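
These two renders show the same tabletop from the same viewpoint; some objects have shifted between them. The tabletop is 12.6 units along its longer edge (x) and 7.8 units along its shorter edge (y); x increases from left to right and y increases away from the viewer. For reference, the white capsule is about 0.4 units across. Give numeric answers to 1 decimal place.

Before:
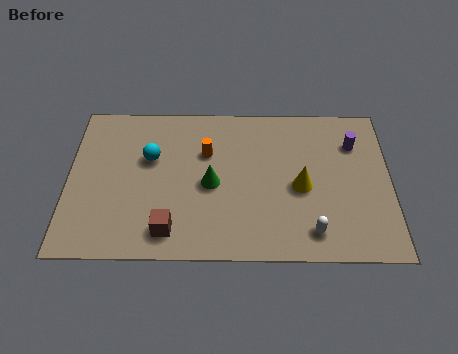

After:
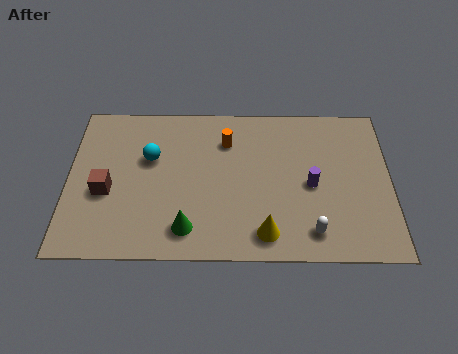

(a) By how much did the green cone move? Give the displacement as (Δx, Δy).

(-0.9, -2.2)

The green cone started near (5.6, 3.6) and ended near (4.7, 1.4).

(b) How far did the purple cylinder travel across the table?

2.7

From (11.2, 5.7) to (9.5, 3.6), the purple cylinder covered √(1.7² + 2.1²) ≈ 2.7 units.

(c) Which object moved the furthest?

the brown cube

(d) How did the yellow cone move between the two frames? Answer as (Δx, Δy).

(-1.4, -2.3)

The yellow cone was at about (9.1, 3.5) and moved to about (7.7, 1.2).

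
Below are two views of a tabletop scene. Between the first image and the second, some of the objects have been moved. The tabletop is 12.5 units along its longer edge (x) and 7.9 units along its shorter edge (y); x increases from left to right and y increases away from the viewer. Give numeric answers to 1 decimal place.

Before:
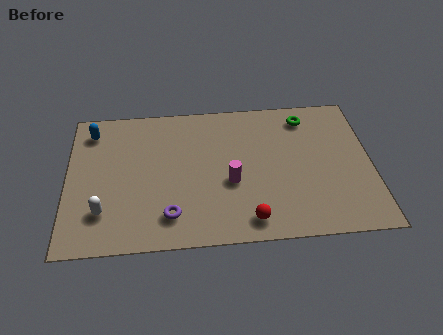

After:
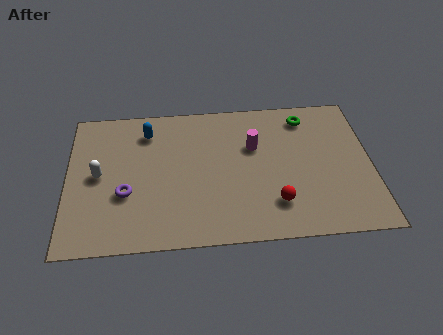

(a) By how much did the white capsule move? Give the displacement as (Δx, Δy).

(-0.2, 2.0)

The white capsule started near (1.5, 2.0) and ended near (1.3, 4.0).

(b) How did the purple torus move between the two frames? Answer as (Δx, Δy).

(-1.8, 1.3)

The purple torus was at about (4.2, 1.6) and moved to about (2.4, 2.9).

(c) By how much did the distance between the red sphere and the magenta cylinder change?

+1.1

They were about 2.2 units apart before and 3.3 after — 1.1 units further apart.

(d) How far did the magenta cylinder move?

2.1

From (6.7, 3.2) to (7.7, 5.1), the magenta cylinder covered √(1.0² + 1.9²) ≈ 2.1 units.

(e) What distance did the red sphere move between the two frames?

1.4

The red sphere was near (7.4, 1.1) before and (8.5, 1.9) after, so it travelled √(1.1² + 0.8²) ≈ 1.4 units.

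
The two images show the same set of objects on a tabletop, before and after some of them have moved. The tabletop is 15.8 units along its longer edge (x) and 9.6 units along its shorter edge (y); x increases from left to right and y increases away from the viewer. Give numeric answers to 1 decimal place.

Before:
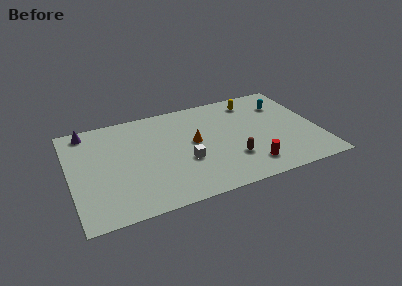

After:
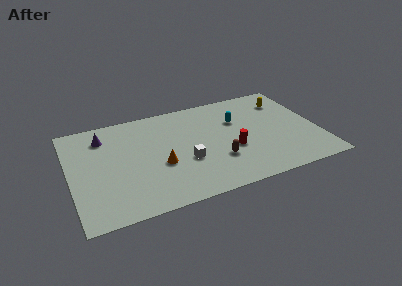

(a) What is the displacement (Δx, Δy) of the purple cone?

(1.0, -0.9)

The purple cone was at about (1.3, 8.5) and moved to about (2.3, 7.6).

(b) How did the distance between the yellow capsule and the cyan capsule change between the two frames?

+1.3

Before: roughly 2.1 units apart; after: 3.4. That's 1.3 units further apart.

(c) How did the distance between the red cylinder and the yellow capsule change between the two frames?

-0.9

They were about 6.3 units apart before and 5.4 after — 0.9 units closer together.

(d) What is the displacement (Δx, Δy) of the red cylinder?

(-0.9, 1.9)

From the two frames, the red cylinder sits at roughly (11.1, 1.8) before and (10.2, 3.7) after.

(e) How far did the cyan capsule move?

3.2

The cyan capsule moved from about (13.9, 7.1) to (10.8, 6.4), a distance of √(3.1² + 0.7²) ≈ 3.2.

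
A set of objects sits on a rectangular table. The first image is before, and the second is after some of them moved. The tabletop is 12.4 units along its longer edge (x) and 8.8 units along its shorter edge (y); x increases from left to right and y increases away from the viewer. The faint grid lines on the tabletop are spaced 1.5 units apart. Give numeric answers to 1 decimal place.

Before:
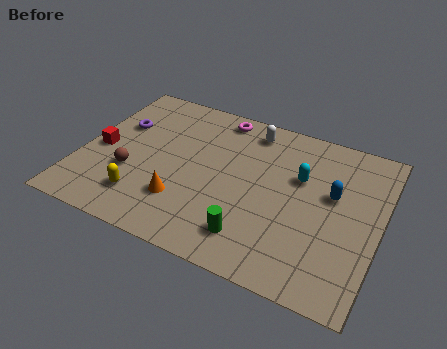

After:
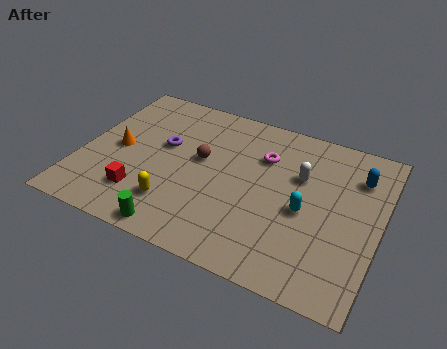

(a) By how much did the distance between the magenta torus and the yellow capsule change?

-1.2

Before: roughly 6.4 units apart; after: 5.2. That's 1.2 units closer together.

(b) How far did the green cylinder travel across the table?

3.1

The green cylinder moved from about (7.5, 1.7) to (4.5, 0.8), a distance of √(3.0² + 0.9²) ≈ 3.1.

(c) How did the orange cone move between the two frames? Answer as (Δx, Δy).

(-3.0, 1.9)

The orange cone started near (4.5, 2.4) and ended near (1.5, 4.3).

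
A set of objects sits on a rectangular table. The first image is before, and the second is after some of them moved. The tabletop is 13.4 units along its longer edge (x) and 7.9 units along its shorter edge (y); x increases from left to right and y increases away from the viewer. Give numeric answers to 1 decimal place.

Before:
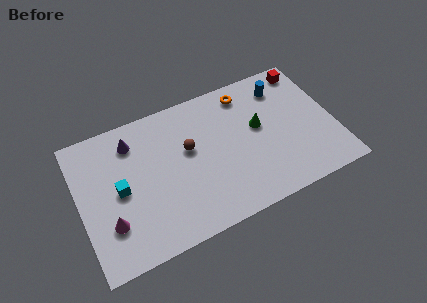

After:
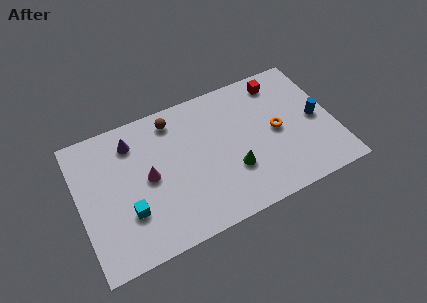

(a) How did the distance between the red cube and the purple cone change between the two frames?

-1.5

They were about 9.4 units apart before and 7.9 after — 1.5 units closer together.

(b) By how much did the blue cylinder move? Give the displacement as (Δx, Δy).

(1.5, -2.5)

From the two frames, the blue cylinder sits at roughly (11.0, 6.3) before and (12.5, 3.8) after.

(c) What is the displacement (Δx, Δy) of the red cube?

(-1.5, -0.2)

The red cube was at about (12.4, 6.9) and moved to about (10.9, 6.7).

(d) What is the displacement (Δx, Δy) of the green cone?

(-1.6, -1.9)

From the two frames, the green cone sits at roughly (9.5, 4.5) before and (7.9, 2.6) after.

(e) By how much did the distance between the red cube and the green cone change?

+1.3

The distance was about 3.8 in the first image and 5.1 in the second, so they moved 1.3 units further apart.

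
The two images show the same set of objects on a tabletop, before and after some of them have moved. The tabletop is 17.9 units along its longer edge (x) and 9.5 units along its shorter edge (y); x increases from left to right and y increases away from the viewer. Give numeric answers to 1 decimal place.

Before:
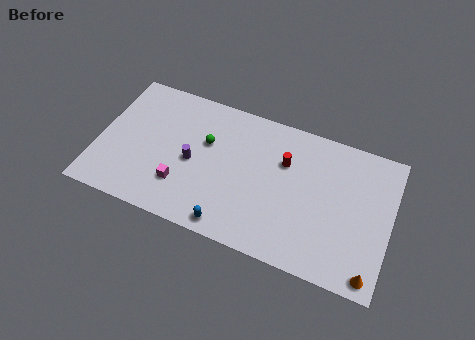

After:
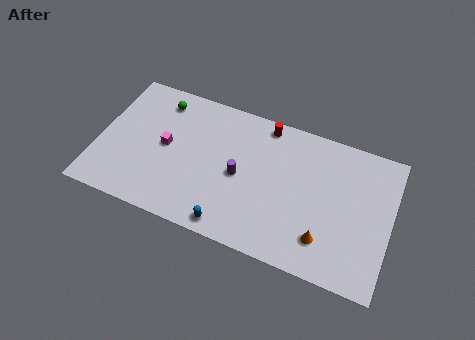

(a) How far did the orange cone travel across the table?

3.1

The orange cone was near (17.0, 1.0) before and (14.1, 2.2) after, so it travelled √(2.9² + 1.2²) ≈ 3.1 units.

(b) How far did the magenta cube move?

2.6

The magenta cube moved from about (5.3, 2.6) to (4.1, 4.9), a distance of √(1.2² + 2.3²) ≈ 2.6.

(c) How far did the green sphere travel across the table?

3.6

From (6.5, 6.0) to (3.4, 7.9), the green sphere covered √(3.1² + 1.9²) ≈ 3.6 units.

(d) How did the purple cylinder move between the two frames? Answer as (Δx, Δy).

(2.9, 0.1)

The purple cylinder was at about (5.8, 4.4) and moved to about (8.7, 4.5).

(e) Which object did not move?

the blue capsule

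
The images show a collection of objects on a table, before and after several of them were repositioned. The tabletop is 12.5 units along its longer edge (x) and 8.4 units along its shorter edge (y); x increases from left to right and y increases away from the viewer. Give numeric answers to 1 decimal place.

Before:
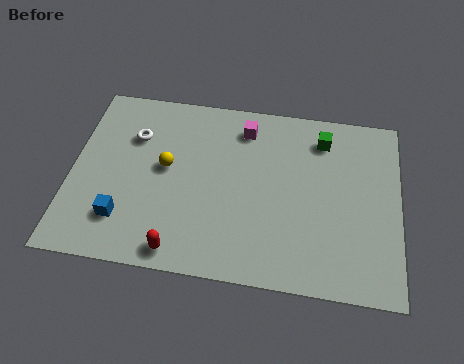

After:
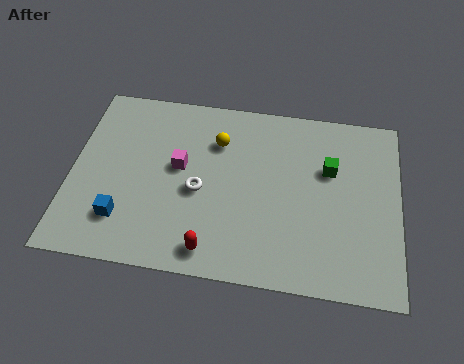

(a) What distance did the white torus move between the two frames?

3.4

From (2.3, 5.9) to (4.9, 3.7), the white torus covered √(2.6² + 2.2²) ≈ 3.4 units.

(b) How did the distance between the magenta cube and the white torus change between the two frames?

-3.0

The distance was about 4.3 in the first image and 1.3 in the second, so they moved 3.0 units closer together.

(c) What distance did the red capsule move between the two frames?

1.2

The red capsule was near (4.3, 0.9) before and (5.5, 1.1) after, so it travelled √(1.2² + 0.2²) ≈ 1.2 units.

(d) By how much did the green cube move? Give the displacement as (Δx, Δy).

(0.3, -1.4)

From the two frames, the green cube sits at roughly (9.5, 6.8) before and (9.8, 5.4) after.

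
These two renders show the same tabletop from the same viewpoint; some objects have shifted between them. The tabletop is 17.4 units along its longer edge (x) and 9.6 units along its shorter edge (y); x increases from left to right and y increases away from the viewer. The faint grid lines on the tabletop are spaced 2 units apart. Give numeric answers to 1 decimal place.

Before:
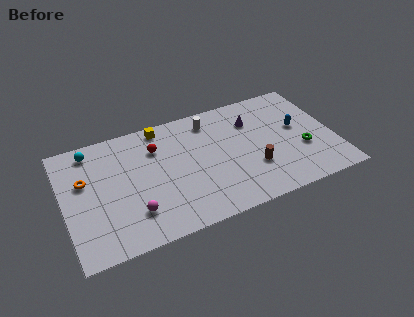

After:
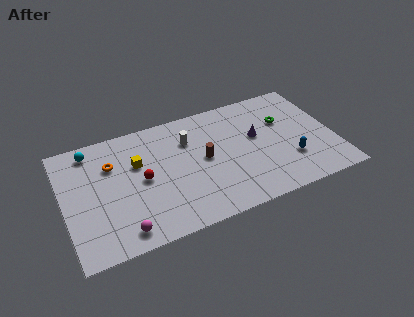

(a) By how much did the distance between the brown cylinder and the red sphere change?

-3.1

The distance was about 7.1 in the first image and 4.0 in the second, so they moved 3.1 units closer together.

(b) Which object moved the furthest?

the brown cylinder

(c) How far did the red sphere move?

2.5

The red sphere moved from about (6.1, 7.0) to (5.0, 4.8), a distance of √(1.1² + 2.2²) ≈ 2.5.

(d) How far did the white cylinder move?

1.9

The white cylinder was near (9.7, 8.0) before and (8.2, 6.9) after, so it travelled √(1.5² + 1.1²) ≈ 1.9 units.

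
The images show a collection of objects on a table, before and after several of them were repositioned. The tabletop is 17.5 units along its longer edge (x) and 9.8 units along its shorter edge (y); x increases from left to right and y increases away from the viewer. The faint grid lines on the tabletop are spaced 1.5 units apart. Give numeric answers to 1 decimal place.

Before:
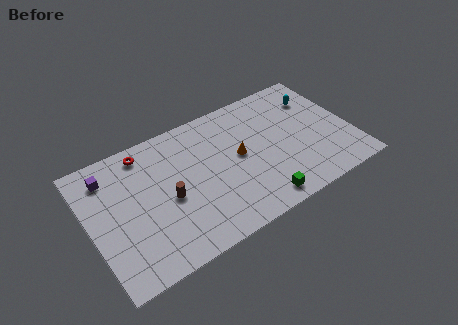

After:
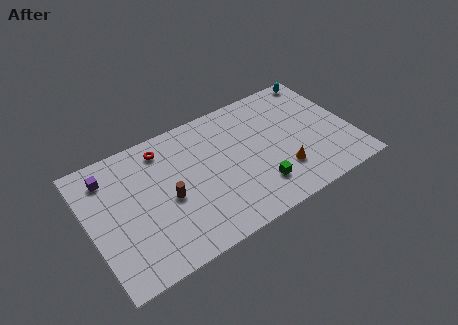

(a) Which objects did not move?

the brown cylinder and the purple cube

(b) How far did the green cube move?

1.1

From (10.7, 1.2) to (10.8, 2.3), the green cube covered √(0.1² + 1.1²) ≈ 1.1 units.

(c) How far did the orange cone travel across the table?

3.5

The orange cone moved from about (10.0, 5.2) to (12.5, 2.7), a distance of √(2.5² + 2.5²) ≈ 3.5.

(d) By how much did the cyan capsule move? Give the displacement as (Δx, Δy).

(0.6, 1.6)

The cyan capsule was at about (15.7, 7.3) and moved to about (16.3, 8.9).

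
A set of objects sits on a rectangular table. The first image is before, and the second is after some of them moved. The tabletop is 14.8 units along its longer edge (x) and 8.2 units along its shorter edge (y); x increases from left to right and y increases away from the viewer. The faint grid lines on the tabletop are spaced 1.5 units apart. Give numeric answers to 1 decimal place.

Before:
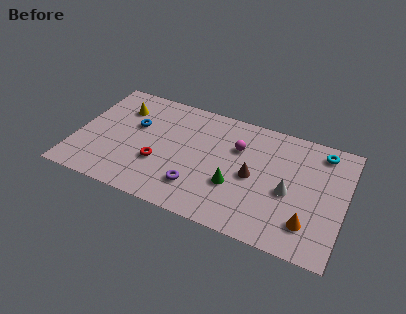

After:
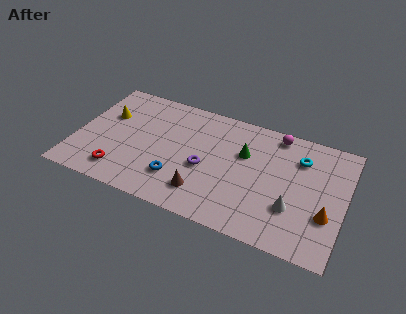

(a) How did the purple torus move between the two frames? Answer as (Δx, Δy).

(0.3, 1.5)

The purple torus was at about (6.9, 2.0) and moved to about (7.2, 3.5).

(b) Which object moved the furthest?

the blue torus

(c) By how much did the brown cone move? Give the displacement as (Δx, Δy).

(-2.5, -2.1)

From the two frames, the brown cone sits at roughly (9.8, 3.9) before and (7.3, 1.8) after.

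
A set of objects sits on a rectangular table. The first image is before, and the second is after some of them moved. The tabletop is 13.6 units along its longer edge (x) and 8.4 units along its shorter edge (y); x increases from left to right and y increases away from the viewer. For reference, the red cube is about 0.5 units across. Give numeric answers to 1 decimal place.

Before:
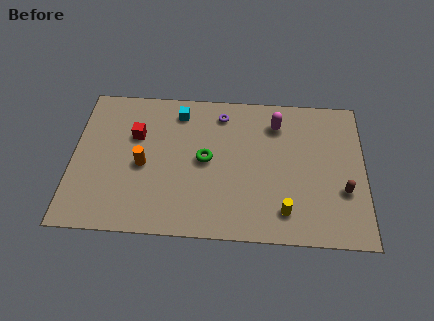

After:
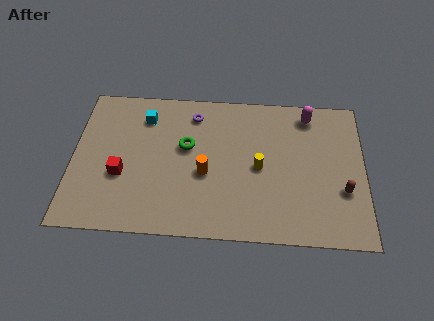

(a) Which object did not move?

the brown capsule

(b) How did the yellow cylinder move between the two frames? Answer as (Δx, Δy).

(-1.2, 2.4)

The yellow cylinder was at about (9.9, 1.6) and moved to about (8.7, 4.0).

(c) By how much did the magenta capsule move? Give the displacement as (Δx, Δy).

(1.5, 0.6)

The magenta capsule started near (9.5, 6.6) and ended near (11.0, 7.2).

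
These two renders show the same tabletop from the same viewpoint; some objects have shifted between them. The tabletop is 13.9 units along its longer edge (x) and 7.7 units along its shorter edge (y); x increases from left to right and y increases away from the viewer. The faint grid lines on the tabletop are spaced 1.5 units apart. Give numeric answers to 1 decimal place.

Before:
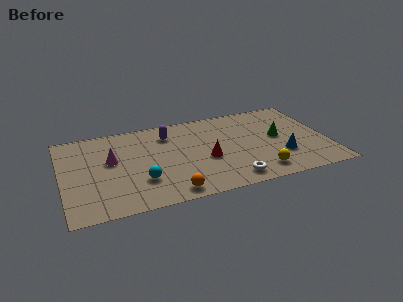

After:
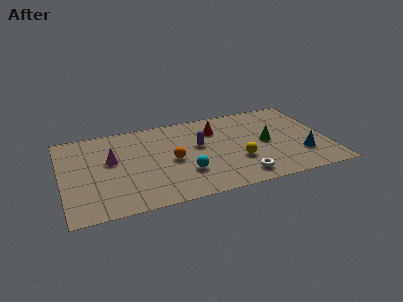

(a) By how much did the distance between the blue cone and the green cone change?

+0.6

They were about 1.7 units apart before and 2.3 after — 0.6 units further apart.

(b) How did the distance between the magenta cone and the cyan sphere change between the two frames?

+1.7

The distance was about 2.6 in the first image and 4.3 in the second, so they moved 1.7 units further apart.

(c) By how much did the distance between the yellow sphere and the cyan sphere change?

-3.4

Before: roughly 6.2 units apart; after: 2.8. That's 3.4 units closer together.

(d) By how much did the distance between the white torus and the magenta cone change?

+0.4

They were about 6.9 units apart before and 7.3 after — 0.4 units further apart.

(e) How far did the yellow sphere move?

1.6

The yellow sphere was near (10.1, 1.3) before and (9.1, 2.6) after, so it travelled √(1.0² + 1.3²) ≈ 1.6 units.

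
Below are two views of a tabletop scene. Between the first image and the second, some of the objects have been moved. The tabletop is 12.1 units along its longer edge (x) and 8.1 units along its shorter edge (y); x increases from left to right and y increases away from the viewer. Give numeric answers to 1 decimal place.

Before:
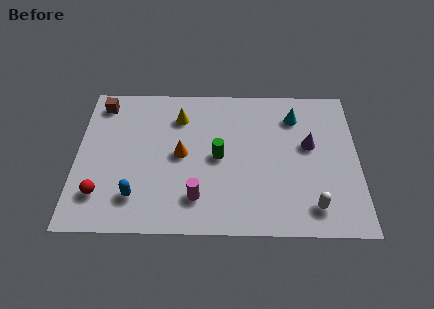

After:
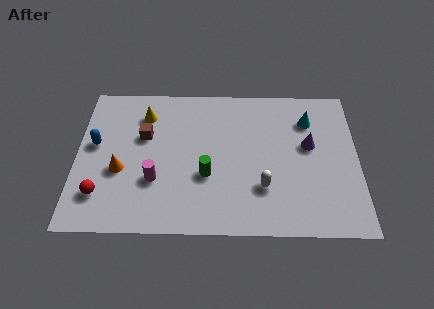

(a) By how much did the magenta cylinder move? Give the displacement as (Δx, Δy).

(-1.8, 0.9)

From the two frames, the magenta cylinder sits at roughly (5.2, 1.8) before and (3.4, 2.7) after.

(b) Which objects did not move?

the red sphere and the purple cone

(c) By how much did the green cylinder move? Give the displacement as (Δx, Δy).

(-0.5, -1.0)

The green cylinder was at about (6.1, 4.0) and moved to about (5.6, 3.0).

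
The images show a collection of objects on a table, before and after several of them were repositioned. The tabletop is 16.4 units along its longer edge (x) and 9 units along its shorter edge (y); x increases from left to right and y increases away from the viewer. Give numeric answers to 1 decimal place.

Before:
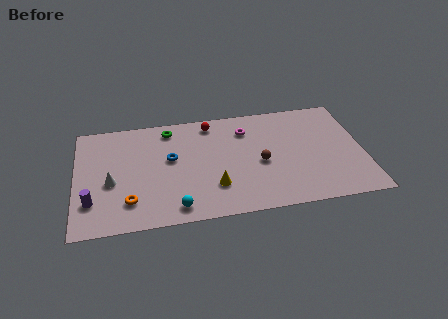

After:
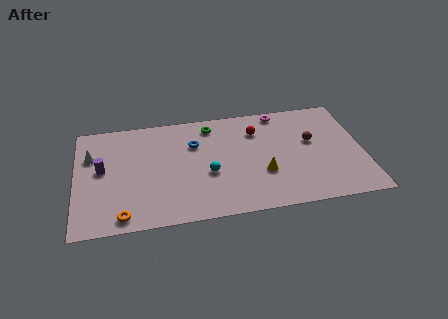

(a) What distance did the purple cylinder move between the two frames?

2.6

The purple cylinder moved from about (0.9, 2.4) to (1.5, 4.9), a distance of √(0.6² + 2.5²) ≈ 2.6.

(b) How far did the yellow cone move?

2.9

From (7.8, 2.5) to (10.6, 3.1), the yellow cone covered √(2.8² + 0.6²) ≈ 2.9 units.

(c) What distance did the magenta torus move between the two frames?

2.3

The magenta torus was near (9.8, 6.9) before and (11.8, 8.1) after, so it travelled √(2.0² + 1.2²) ≈ 2.3 units.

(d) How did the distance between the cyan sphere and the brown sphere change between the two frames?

+0.6

The distance was about 5.6 in the first image and 6.2 in the second, so they moved 0.6 units further apart.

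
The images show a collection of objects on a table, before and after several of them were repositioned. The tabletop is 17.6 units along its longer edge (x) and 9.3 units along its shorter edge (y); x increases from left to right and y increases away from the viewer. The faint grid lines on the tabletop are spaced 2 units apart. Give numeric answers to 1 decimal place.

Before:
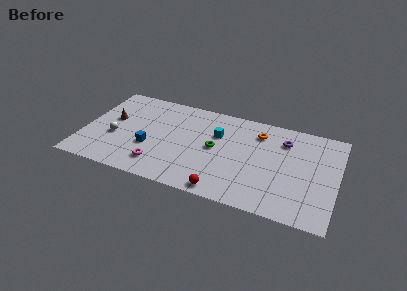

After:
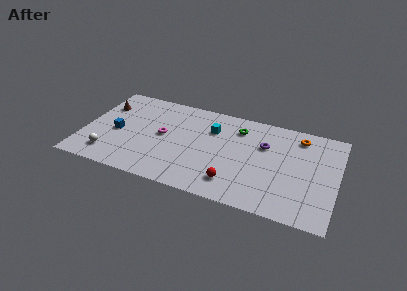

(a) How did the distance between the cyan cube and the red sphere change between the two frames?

-0.3

Before: roughly 5.4 units apart; after: 5.1. That's 0.3 units closer together.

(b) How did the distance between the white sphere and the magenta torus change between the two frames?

+0.9

Before: roughly 3.8 units apart; after: 4.7. That's 0.9 units further apart.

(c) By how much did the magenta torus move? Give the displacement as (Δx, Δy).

(0.0, 3.0)

The magenta torus was at about (5.5, 1.9) and moved to about (5.5, 4.9).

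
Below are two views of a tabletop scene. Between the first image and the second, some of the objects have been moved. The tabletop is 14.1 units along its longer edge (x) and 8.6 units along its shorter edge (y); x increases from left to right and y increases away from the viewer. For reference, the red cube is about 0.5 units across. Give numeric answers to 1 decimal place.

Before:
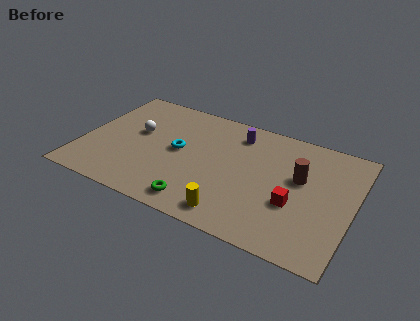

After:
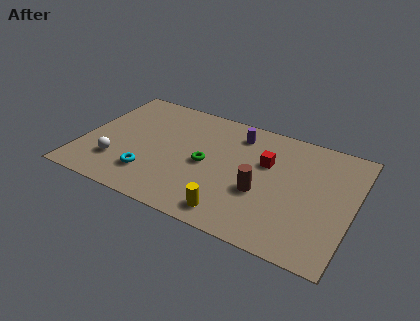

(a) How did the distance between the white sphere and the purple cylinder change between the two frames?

+2.0

They were about 5.5 units apart before and 7.5 after — 2.0 units further apart.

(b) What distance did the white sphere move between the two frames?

2.8

From (2.7, 5.0) to (2.0, 2.3), the white sphere covered √(0.7² + 2.7²) ≈ 2.8 units.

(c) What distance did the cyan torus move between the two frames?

2.7

The cyan torus was near (5.0, 4.5) before and (3.8, 2.1) after, so it travelled √(1.2² + 2.4²) ≈ 2.7 units.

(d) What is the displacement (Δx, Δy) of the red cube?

(-1.7, 2.3)

From the two frames, the red cube sits at roughly (11.2, 3.2) before and (9.5, 5.5) after.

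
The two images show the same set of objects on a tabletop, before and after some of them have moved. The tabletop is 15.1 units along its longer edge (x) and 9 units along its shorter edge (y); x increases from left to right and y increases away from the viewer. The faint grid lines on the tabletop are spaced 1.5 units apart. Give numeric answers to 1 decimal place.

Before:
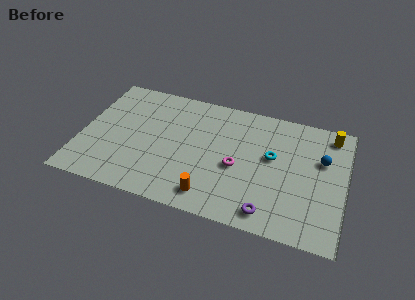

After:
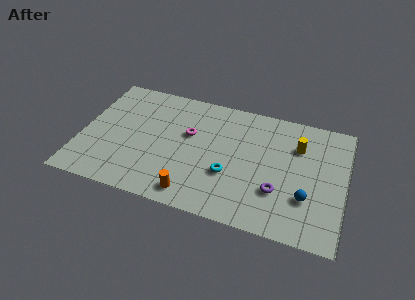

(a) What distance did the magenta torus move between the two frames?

3.3

The magenta torus moved from about (9.0, 3.9) to (6.1, 5.5), a distance of √(2.9² + 1.6²) ≈ 3.3.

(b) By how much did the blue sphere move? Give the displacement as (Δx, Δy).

(-0.7, -3.0)

The blue sphere was at about (13.7, 5.8) and moved to about (13.0, 2.8).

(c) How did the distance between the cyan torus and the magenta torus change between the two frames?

+1.1

They were about 2.3 units apart before and 3.4 after — 1.1 units further apart.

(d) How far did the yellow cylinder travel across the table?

2.3

The yellow cylinder was near (14.1, 7.8) before and (12.3, 6.4) after, so it travelled √(1.8² + 1.4²) ≈ 2.3 units.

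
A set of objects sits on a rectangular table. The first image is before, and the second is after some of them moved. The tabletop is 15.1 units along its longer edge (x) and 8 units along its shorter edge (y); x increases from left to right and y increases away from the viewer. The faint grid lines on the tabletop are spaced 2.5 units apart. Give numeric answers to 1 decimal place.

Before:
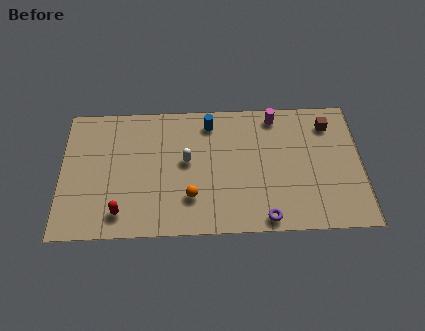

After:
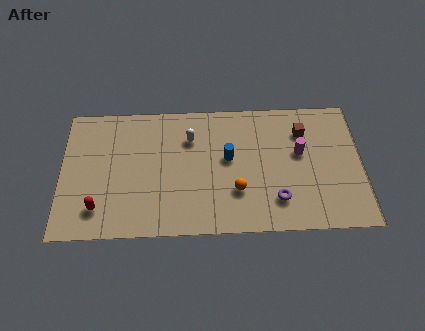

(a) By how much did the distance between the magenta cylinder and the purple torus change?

-3.2

They were about 6.2 units apart before and 3.0 after — 3.2 units closer together.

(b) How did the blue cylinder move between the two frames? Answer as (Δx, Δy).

(0.9, -2.2)

The blue cylinder was at about (7.5, 6.7) and moved to about (8.4, 4.5).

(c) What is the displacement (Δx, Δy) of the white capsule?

(0.2, 1.4)

The white capsule started near (6.3, 4.4) and ended near (6.5, 5.8).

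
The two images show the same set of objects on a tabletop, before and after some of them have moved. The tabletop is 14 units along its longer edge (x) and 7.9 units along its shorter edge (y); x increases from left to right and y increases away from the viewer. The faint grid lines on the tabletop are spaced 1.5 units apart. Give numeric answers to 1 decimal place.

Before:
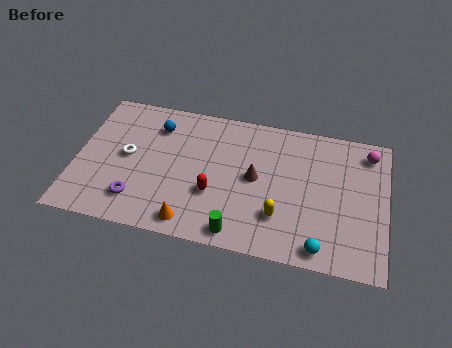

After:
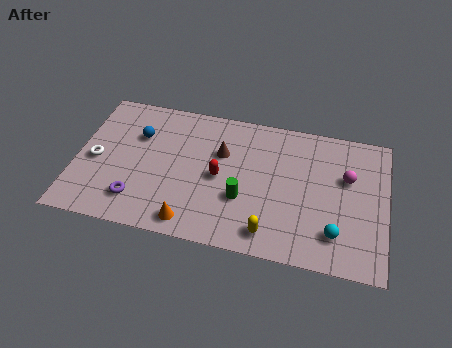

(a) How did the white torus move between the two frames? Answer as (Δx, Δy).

(-1.4, -0.5)

The white torus was at about (2.3, 4.1) and moved to about (0.9, 3.6).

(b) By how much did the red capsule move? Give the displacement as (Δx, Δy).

(0.2, 1.0)

The red capsule was at about (6.3, 2.8) and moved to about (6.5, 3.8).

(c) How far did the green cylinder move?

1.9

From (7.5, 0.9) to (7.6, 2.8), the green cylinder covered √(0.1² + 1.9²) ≈ 1.9 units.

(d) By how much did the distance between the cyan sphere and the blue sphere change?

+0.5

The distance was about 9.3 in the first image and 9.8 in the second, so they moved 0.5 units further apart.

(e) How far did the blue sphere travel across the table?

1.1

The blue sphere was near (3.5, 6.1) before and (2.7, 5.4) after, so it travelled √(0.8² + 0.7²) ≈ 1.1 units.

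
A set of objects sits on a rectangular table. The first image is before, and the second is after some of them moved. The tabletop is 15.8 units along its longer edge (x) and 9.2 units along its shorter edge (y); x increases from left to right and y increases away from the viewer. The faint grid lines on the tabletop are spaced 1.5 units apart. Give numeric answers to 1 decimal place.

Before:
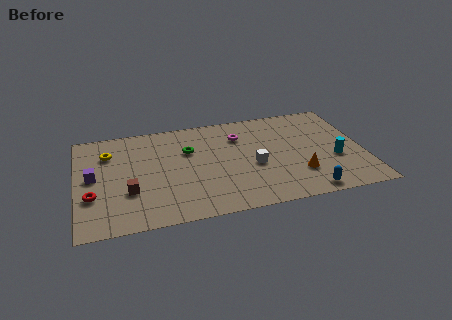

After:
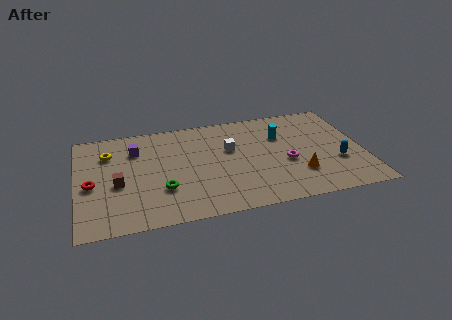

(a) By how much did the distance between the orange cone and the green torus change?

+0.6

Before: roughly 6.9 units apart; after: 7.5. That's 0.6 units further apart.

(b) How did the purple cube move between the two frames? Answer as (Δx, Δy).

(2.4, 2.0)

From the two frames, the purple cube sits at roughly (0.9, 4.8) before and (3.3, 6.8) after.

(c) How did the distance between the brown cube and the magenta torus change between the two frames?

+2.0

Before: roughly 7.3 units apart; after: 9.3. That's 2.0 units further apart.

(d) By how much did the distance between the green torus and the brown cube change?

-1.9

The distance was about 4.5 in the first image and 2.6 in the second, so they moved 1.9 units closer together.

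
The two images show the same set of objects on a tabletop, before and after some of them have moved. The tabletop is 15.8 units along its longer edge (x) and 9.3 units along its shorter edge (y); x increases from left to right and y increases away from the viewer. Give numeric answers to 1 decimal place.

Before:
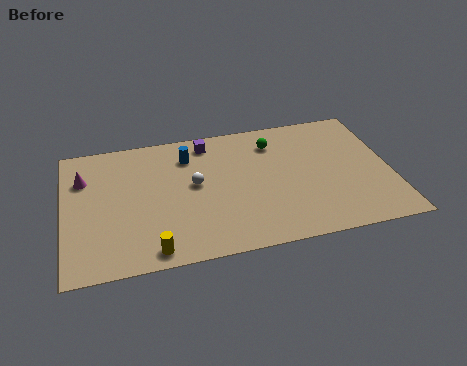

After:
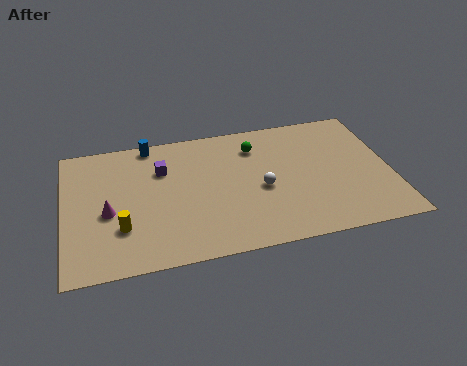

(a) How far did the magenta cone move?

2.8

The magenta cone moved from about (1.0, 6.6) to (2.1, 4.0), a distance of √(1.1² + 2.6²) ≈ 2.8.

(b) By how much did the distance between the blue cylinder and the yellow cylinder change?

-0.6

They were about 6.5 units apart before and 5.9 after — 0.6 units closer together.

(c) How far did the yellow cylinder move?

2.3

The yellow cylinder moved from about (4.1, 1.0) to (2.7, 2.8), a distance of √(1.4² + 1.8²) ≈ 2.3.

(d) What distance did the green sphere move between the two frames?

0.9

The green sphere moved from about (10.3, 7.3) to (9.4, 7.2), a distance of √(0.9² + 0.1²) ≈ 0.9.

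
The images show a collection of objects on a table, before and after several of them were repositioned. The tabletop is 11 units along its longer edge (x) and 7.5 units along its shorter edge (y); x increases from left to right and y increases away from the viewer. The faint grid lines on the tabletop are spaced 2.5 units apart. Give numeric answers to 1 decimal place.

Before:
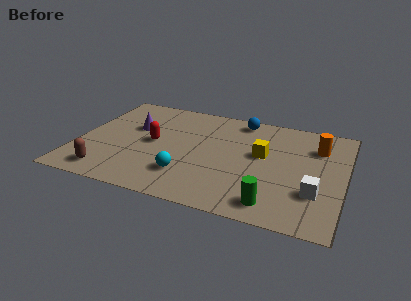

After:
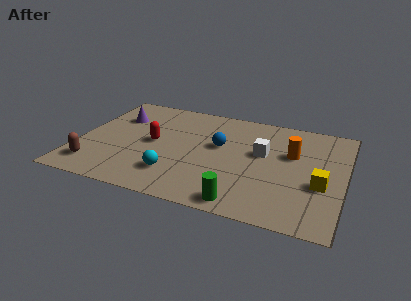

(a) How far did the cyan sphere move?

0.5

The cyan sphere moved from about (4.7, 1.9) to (4.2, 1.8), a distance of √(0.5² + 0.1²) ≈ 0.5.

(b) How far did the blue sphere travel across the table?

2.3

The blue sphere moved from about (6.5, 6.6) to (5.8, 4.4), a distance of √(0.7² + 2.2²) ≈ 2.3.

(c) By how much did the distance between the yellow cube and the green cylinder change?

+0.4

Before: roughly 3.3 units apart; after: 3.7. That's 0.4 units further apart.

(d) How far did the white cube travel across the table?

3.1

The white cube moved from about (9.9, 2.3) to (7.6, 4.4), a distance of √(2.3² + 2.1²) ≈ 3.1.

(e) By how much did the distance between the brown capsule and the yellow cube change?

+2.4

They were about 6.9 units apart before and 9.3 after — 2.4 units further apart.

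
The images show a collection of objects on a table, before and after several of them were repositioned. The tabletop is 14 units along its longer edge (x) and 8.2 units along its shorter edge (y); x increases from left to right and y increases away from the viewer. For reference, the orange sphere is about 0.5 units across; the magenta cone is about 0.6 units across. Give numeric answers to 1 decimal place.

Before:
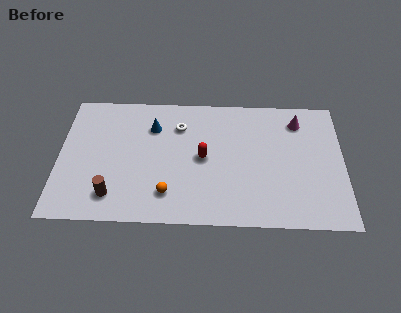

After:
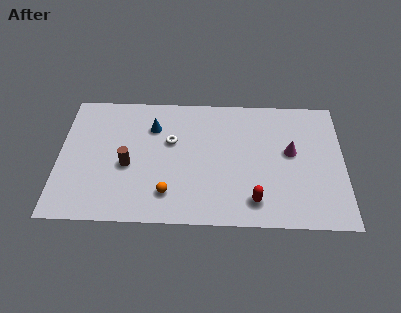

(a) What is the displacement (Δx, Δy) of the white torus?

(-0.4, -1.0)

The white torus was at about (5.9, 6.1) and moved to about (5.5, 5.1).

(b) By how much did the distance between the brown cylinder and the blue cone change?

-2.0

They were about 4.8 units apart before and 2.8 after — 2.0 units closer together.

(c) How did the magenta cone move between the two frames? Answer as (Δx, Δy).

(-0.4, -2.0)

The magenta cone was at about (11.8, 6.6) and moved to about (11.4, 4.6).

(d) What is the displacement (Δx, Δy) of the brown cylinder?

(0.7, 1.9)

From the two frames, the brown cylinder sits at roughly (2.7, 1.6) before and (3.4, 3.5) after.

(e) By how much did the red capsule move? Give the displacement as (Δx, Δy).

(2.5, -2.6)

The red capsule was at about (7.1, 4.1) and moved to about (9.6, 1.5).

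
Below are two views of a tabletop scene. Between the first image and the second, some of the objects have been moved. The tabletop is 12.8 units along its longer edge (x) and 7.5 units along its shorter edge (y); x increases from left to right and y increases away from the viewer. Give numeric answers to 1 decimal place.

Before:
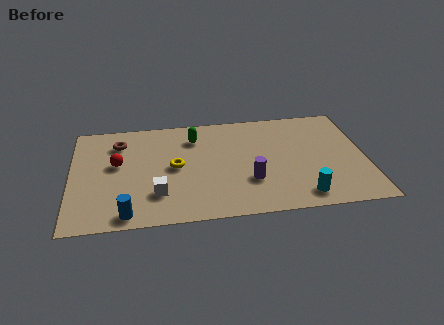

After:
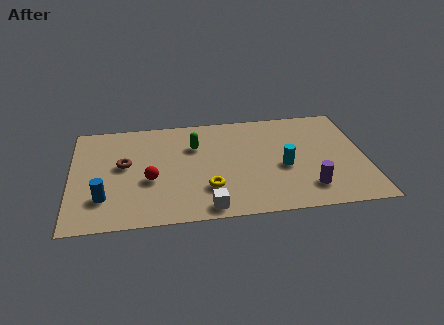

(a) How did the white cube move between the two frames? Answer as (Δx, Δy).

(2.1, -1.2)

The white cube was at about (3.7, 2.0) and moved to about (5.8, 0.8).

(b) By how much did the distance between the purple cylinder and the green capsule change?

+1.9

The distance was about 4.1 in the first image and 6.0 in the second, so they moved 1.9 units further apart.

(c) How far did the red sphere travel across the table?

1.9

The red sphere was near (2.0, 4.3) before and (3.4, 3.0) after, so it travelled √(1.4² + 1.3²) ≈ 1.9 units.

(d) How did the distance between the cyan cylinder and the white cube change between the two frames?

-2.1

The distance was about 6.3 in the first image and 4.2 in the second, so they moved 2.1 units closer together.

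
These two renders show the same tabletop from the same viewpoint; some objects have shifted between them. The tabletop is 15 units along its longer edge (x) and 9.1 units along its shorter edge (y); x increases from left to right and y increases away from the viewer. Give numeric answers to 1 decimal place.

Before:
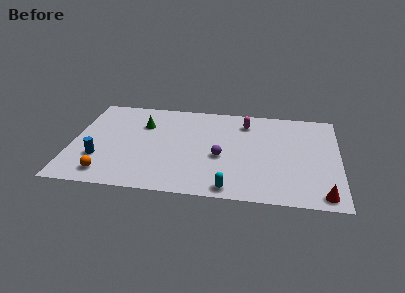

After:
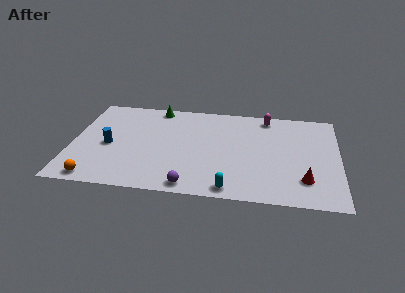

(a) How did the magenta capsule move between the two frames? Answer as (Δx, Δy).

(1.2, 0.7)

From the two frames, the magenta capsule sits at roughly (9.7, 7.3) before and (10.9, 8.0) after.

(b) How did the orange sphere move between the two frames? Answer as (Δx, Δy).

(-0.6, -0.5)

The orange sphere was at about (2.1, 1.4) and moved to about (1.5, 0.9).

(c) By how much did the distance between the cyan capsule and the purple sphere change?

-0.8

The distance was about 3.0 in the first image and 2.2 in the second, so they moved 0.8 units closer together.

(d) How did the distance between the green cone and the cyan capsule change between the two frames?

+1.0

The distance was about 7.5 in the first image and 8.5 in the second, so they moved 1.0 units further apart.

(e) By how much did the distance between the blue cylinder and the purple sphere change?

-1.2

Before: roughly 6.9 units apart; after: 5.7. That's 1.2 units closer together.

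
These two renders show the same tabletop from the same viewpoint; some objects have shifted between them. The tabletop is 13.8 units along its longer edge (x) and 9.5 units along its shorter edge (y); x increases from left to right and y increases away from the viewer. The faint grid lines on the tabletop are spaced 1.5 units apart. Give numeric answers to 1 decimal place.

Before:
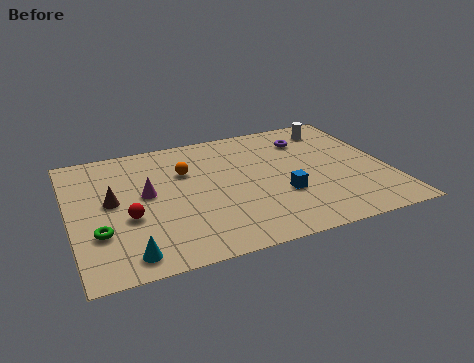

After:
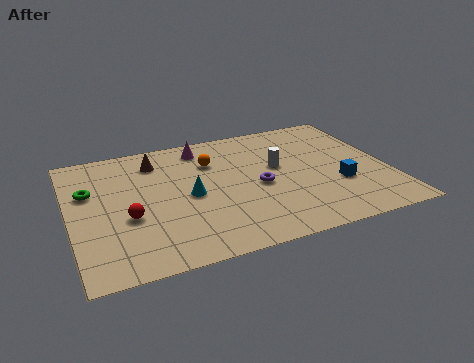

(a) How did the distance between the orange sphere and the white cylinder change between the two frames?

-3.9

The distance was about 7.0 in the first image and 3.1 in the second, so they moved 3.9 units closer together.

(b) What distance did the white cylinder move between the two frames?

3.7

From (11.9, 7.9) to (9.1, 5.5), the white cylinder covered √(2.8² + 2.4²) ≈ 3.7 units.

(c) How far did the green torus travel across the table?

3.1

From (1.1, 3.0) to (0.9, 6.1), the green torus covered √(0.2² + 3.1²) ≈ 3.1 units.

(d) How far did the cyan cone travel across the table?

4.4

From (2.2, 1.2) to (5.1, 4.5), the cyan cone covered √(2.9² + 3.3²) ≈ 4.4 units.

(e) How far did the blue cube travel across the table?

2.5

The blue cube was near (9.0, 3.3) before and (11.5, 3.3) after, so it travelled √(2.5² + 0.0²) ≈ 2.5 units.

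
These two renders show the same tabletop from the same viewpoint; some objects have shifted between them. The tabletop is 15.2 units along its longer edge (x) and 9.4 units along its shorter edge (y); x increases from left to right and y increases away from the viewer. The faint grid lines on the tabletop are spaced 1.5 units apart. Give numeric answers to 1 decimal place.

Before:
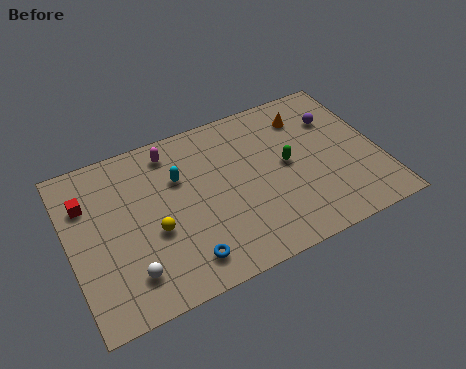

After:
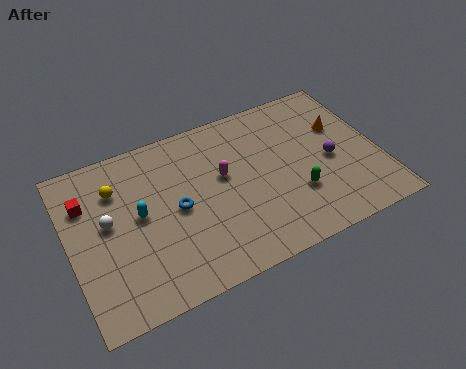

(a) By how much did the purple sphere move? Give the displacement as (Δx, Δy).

(-0.6, -2.4)

From the two frames, the purple sphere sits at roughly (13.4, 6.7) before and (12.8, 4.3) after.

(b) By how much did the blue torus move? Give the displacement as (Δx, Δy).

(0.0, 3.0)

The blue torus started near (5.2, 1.6) and ended near (5.2, 4.6).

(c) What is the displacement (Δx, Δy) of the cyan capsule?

(-2.1, -1.3)

The cyan capsule was at about (5.5, 6.3) and moved to about (3.4, 5.0).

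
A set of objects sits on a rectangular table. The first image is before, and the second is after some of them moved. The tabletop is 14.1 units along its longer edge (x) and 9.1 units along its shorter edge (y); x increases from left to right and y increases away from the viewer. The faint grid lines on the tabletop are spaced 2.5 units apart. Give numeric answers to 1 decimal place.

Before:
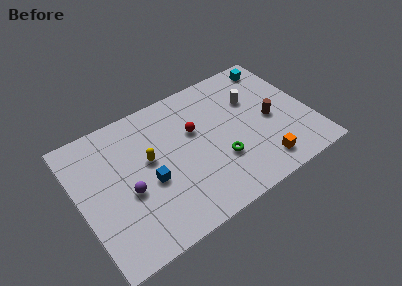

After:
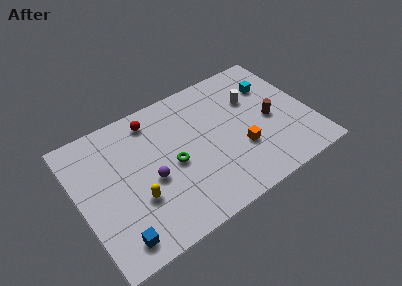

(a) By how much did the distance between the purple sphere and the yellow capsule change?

-0.8

Before: roughly 2.1 units apart; after: 1.3. That's 0.8 units closer together.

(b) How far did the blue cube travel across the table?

3.5

The blue cube was near (4.1, 3.8) before and (1.7, 1.3) after, so it travelled √(2.4² + 2.5²) ≈ 3.5 units.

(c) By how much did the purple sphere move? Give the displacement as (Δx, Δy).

(1.4, 0.1)

The purple sphere started near (2.8, 3.8) and ended near (4.2, 3.9).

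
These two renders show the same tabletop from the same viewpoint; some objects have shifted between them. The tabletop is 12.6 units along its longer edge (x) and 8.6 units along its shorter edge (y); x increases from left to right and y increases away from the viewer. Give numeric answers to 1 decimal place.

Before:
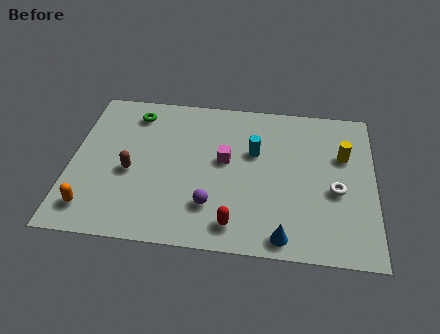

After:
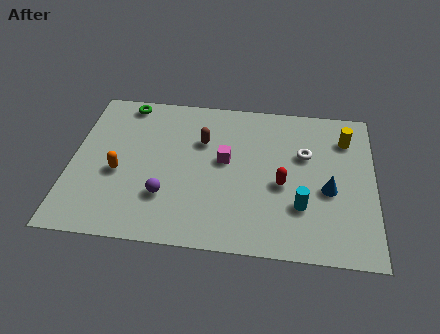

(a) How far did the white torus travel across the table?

2.3

The white torus moved from about (11.0, 3.6) to (9.7, 5.5), a distance of √(1.3² + 1.9²) ≈ 2.3.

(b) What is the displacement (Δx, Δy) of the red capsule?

(1.9, 2.4)

The red capsule started near (6.9, 1.3) and ended near (8.8, 3.7).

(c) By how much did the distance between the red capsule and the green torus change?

+0.5

The distance was about 7.3 in the first image and 7.8 in the second, so they moved 0.5 units further apart.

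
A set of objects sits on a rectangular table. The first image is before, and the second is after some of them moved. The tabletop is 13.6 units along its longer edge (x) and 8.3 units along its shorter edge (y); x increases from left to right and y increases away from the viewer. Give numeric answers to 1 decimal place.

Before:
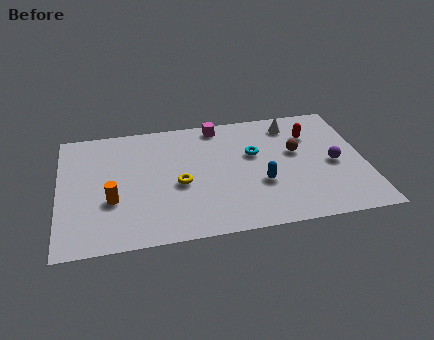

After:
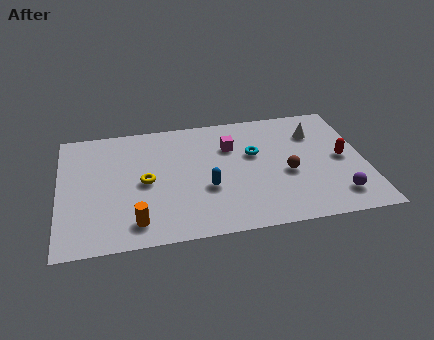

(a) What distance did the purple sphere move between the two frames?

2.2

The purple sphere moved from about (12.2, 3.8) to (12.2, 1.6), a distance of √(0.0² + 2.2²) ≈ 2.2.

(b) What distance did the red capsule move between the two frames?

2.3

The red capsule moved from about (11.3, 6.0) to (12.6, 4.1), a distance of √(1.3² + 1.9²) ≈ 2.3.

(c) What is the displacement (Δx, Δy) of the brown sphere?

(-0.5, -1.4)

From the two frames, the brown sphere sits at roughly (10.6, 4.9) before and (10.1, 3.5) after.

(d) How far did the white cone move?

1.3

The white cone moved from about (10.5, 6.9) to (11.5, 6.1), a distance of √(1.0² + 0.8²) ≈ 1.3.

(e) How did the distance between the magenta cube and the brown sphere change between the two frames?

-0.9

The distance was about 4.2 in the first image and 3.3 in the second, so they moved 0.9 units closer together.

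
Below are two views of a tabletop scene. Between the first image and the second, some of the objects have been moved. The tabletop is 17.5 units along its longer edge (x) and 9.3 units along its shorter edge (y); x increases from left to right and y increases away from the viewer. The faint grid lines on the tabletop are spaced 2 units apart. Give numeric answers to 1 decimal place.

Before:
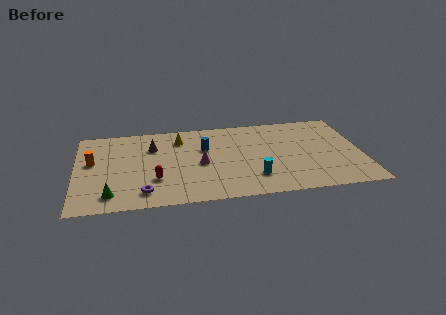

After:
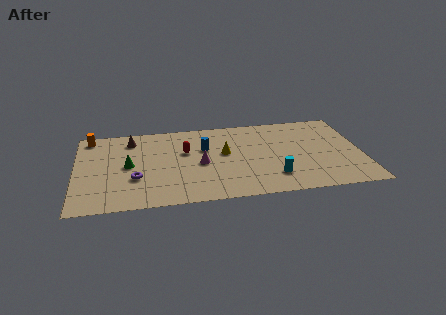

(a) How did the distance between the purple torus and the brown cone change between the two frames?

-0.6

They were about 5.0 units apart before and 4.4 after — 0.6 units closer together.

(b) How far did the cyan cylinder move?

1.2

The cyan cylinder was near (10.8, 2.3) before and (12.0, 2.2) after, so it travelled √(1.2² + 0.1²) ≈ 1.2 units.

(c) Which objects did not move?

the blue cylinder and the magenta cone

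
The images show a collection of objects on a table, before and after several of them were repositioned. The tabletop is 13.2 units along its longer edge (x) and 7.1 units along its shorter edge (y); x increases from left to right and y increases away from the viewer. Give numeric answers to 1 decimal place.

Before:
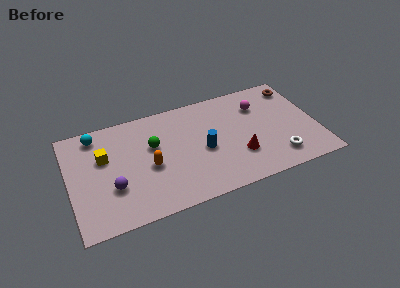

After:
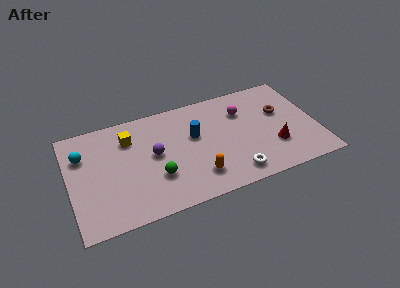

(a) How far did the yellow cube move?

1.6

The yellow cube moved from about (1.9, 4.5) to (3.3, 5.3), a distance of √(1.4² + 0.8²) ≈ 1.6.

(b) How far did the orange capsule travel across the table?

2.8

From (4.2, 3.1) to (6.6, 1.6), the orange capsule covered √(2.4² + 1.5²) ≈ 2.8 units.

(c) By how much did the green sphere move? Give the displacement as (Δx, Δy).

(0.0, -2.1)

The green sphere was at about (4.5, 4.4) and moved to about (4.5, 2.3).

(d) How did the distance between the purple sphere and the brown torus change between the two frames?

-3.9

They were about 10.8 units apart before and 6.9 after — 3.9 units closer together.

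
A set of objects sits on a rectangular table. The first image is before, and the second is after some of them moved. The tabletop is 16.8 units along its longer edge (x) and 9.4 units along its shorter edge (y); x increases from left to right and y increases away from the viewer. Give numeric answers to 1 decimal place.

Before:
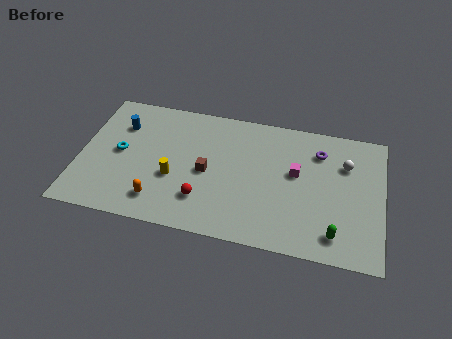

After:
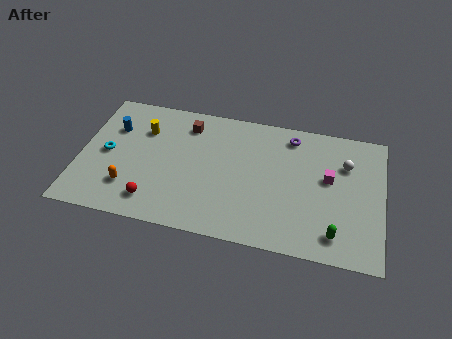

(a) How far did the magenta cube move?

1.8

The magenta cube was near (12.0, 5.4) before and (13.8, 5.4) after, so it travelled √(1.8² + 0.0²) ≈ 1.8 units.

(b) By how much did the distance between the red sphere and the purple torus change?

+1.8

The distance was about 7.8 in the first image and 9.6 in the second, so they moved 1.8 units further apart.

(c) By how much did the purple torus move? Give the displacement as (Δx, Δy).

(-1.6, 0.8)

The purple torus was at about (13.2, 7.2) and moved to about (11.6, 8.0).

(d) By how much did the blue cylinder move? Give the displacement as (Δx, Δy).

(-0.4, -0.3)

From the two frames, the blue cylinder sits at roughly (2.1, 6.8) before and (1.7, 6.5) after.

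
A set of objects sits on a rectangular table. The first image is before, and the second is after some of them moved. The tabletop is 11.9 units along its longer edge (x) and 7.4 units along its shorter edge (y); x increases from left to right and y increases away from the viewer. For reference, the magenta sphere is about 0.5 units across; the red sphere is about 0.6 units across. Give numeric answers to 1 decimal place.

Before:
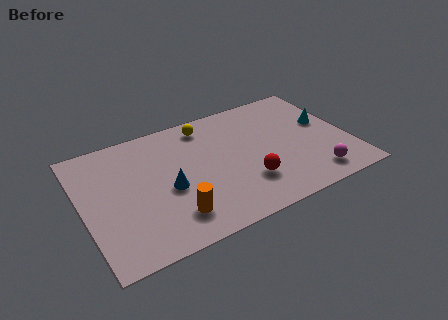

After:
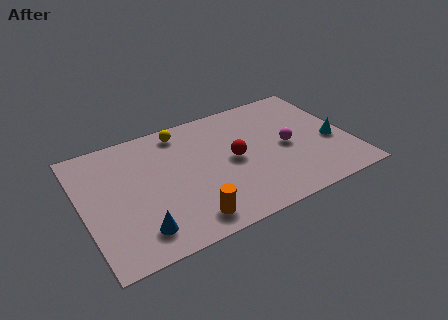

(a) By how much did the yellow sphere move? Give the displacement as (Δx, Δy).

(-1.1, 0.1)

From the two frames, the yellow sphere sits at roughly (5.8, 6.3) before and (4.7, 6.4) after.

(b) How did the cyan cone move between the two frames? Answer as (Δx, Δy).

(0.1, -1.3)

The cyan cone started near (11.0, 4.3) and ended near (11.1, 3.0).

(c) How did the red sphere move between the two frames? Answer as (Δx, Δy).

(-0.4, 1.6)

The red sphere started near (7.1, 2.1) and ended near (6.7, 3.7).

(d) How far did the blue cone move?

2.3

The blue cone moved from about (3.7, 3.2) to (2.2, 1.4), a distance of √(1.5² + 1.8²) ≈ 2.3.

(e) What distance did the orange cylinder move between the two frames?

0.8

The orange cylinder was near (3.7, 1.6) before and (4.3, 1.1) after, so it travelled √(0.6² + 0.5²) ≈ 0.8 units.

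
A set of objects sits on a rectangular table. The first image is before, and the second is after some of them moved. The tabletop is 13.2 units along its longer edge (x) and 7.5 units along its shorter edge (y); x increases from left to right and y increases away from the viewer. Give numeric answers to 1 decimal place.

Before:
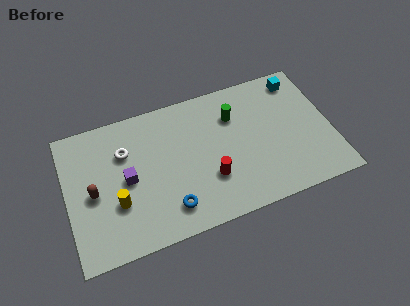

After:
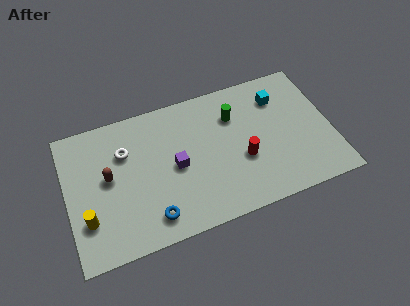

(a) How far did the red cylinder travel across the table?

1.8

From (7.0, 2.4) to (8.7, 2.9), the red cylinder covered √(1.7² + 0.5²) ≈ 1.8 units.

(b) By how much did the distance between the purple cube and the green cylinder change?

-2.2

They were about 5.8 units apart before and 3.6 after — 2.2 units closer together.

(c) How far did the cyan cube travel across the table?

1.3

The cyan cube was near (11.9, 6.4) before and (10.8, 5.7) after, so it travelled √(1.1² + 0.7²) ≈ 1.3 units.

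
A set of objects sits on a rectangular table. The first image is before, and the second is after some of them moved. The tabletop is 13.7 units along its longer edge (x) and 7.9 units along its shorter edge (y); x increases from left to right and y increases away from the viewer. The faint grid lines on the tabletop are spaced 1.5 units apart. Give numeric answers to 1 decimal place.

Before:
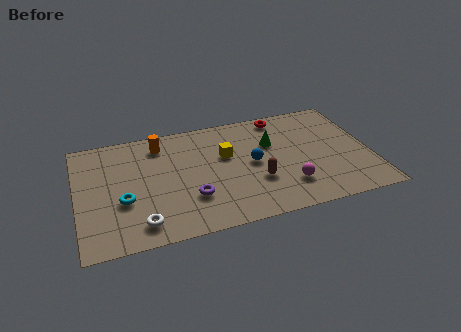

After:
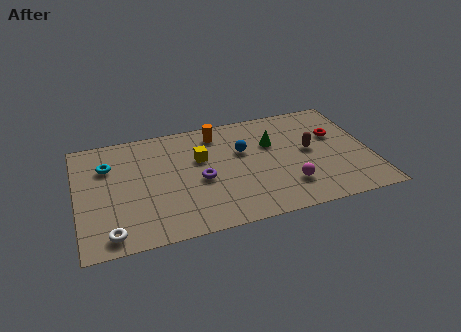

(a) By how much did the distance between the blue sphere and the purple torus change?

-0.8

They were about 3.4 units apart before and 2.6 after — 0.8 units closer together.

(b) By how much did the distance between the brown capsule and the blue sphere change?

+1.9

They were about 1.3 units apart before and 3.2 after — 1.9 units further apart.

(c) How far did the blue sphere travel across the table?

1.1

From (8.2, 4.0) to (7.8, 5.0), the blue sphere covered √(0.4² + 1.0²) ≈ 1.1 units.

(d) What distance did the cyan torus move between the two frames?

2.7

From (2.1, 3.0) to (1.5, 5.6), the cyan torus covered √(0.6² + 2.6²) ≈ 2.7 units.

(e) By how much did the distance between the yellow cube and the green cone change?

+1.2

Before: roughly 2.2 units apart; after: 3.4. That's 1.2 units further apart.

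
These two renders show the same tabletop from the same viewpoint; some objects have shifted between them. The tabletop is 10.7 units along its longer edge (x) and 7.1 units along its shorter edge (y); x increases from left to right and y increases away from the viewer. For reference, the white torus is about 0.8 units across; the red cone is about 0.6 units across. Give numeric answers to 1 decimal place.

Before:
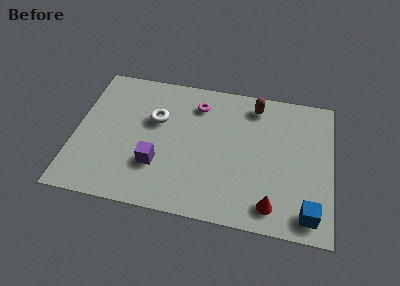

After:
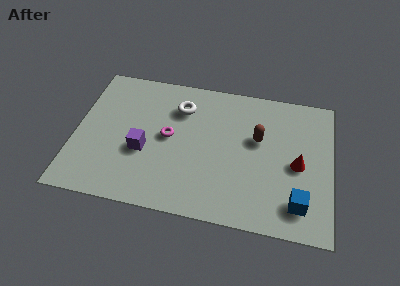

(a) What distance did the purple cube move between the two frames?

0.8

The purple cube was near (3.5, 2.2) before and (2.9, 2.8) after, so it travelled √(0.6² + 0.6²) ≈ 0.8 units.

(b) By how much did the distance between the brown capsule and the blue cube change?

-2.1

They were about 5.5 units apart before and 3.4 after — 2.1 units closer together.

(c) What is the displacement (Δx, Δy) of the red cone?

(1.0, 2.2)

From the two frames, the red cone sits at roughly (8.3, 1.1) before and (9.3, 3.3) after.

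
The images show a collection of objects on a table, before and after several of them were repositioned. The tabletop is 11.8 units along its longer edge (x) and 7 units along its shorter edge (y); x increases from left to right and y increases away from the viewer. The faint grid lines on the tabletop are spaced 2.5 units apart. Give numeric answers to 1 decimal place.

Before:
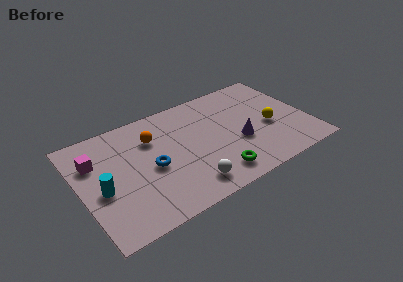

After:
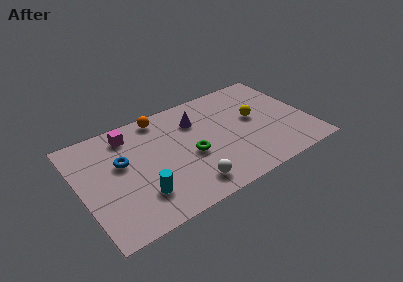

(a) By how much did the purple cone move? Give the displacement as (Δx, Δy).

(-1.9, 2.4)

The purple cone was at about (8.1, 2.7) and moved to about (6.2, 5.1).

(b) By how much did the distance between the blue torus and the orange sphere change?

+1.2

Before: roughly 1.8 units apart; after: 3.0. That's 1.2 units further apart.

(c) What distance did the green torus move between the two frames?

2.1

The green torus was near (6.6, 1.2) before and (5.6, 3.0) after, so it travelled √(1.0² + 1.8²) ≈ 2.1 units.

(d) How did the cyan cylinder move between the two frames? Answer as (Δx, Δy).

(1.8, -1.2)

From the two frames, the cyan cylinder sits at roughly (1.0, 3.0) before and (2.8, 1.8) after.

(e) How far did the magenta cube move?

2.1

The magenta cube moved from about (0.9, 4.9) to (2.8, 5.8), a distance of √(1.9² + 0.9²) ≈ 2.1.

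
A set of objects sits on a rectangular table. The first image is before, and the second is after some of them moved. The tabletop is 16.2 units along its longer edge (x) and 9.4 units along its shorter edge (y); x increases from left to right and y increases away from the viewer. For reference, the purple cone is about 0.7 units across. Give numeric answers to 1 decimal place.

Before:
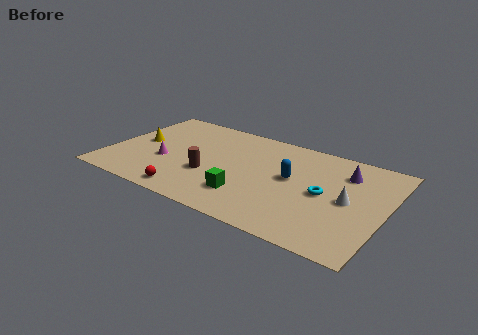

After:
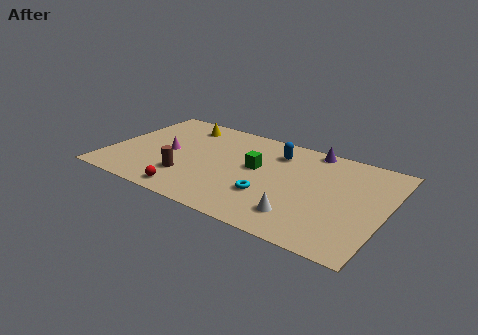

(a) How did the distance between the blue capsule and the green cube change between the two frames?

-1.4

The distance was about 3.6 in the first image and 2.2 in the second, so they moved 1.4 units closer together.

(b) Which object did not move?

the red sphere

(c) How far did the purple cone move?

2.7

From (13.6, 7.1) to (11.4, 8.6), the purple cone covered √(2.2² + 1.5²) ≈ 2.7 units.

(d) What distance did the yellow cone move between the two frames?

3.6

From (1.6, 4.9) to (3.7, 7.8), the yellow cone covered √(2.1² + 2.9²) ≈ 3.6 units.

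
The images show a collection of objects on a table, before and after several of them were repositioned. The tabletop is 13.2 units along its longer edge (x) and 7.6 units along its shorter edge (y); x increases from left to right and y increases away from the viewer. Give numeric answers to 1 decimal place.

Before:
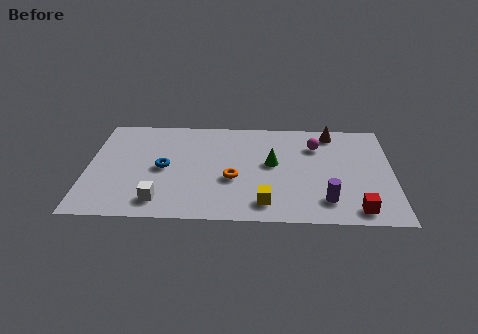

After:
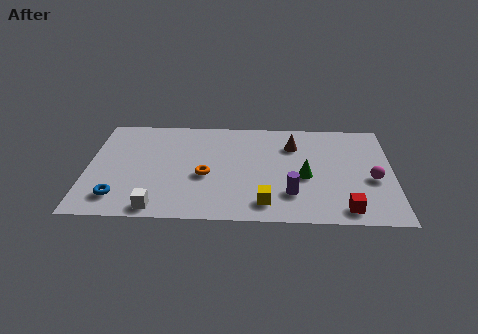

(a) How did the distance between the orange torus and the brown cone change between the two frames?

-1.1

The distance was about 5.6 in the first image and 4.5 in the second, so they moved 1.1 units closer together.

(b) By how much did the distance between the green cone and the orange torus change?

+2.2

They were about 2.1 units apart before and 4.3 after — 2.2 units further apart.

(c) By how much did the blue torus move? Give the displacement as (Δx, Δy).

(-1.9, -2.2)

The blue torus started near (3.3, 3.7) and ended near (1.4, 1.5).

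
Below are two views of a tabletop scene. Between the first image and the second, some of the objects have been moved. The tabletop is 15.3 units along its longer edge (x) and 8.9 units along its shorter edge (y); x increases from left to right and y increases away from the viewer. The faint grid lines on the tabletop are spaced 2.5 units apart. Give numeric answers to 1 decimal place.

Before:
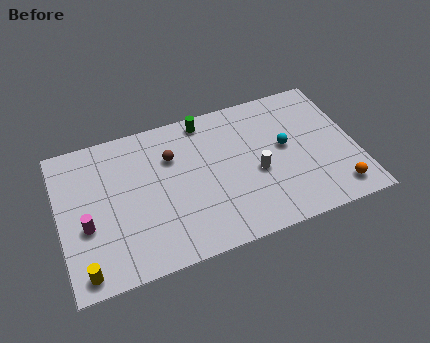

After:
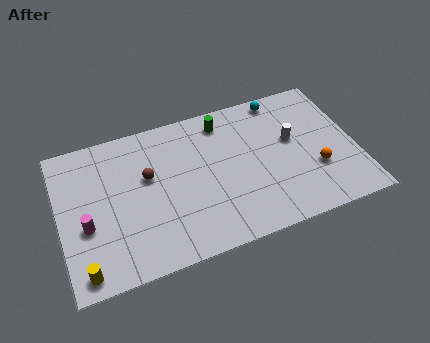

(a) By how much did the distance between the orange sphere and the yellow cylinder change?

-0.7

The distance was about 13.0 in the first image and 12.3 in the second, so they moved 0.7 units closer together.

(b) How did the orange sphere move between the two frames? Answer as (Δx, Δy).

(-0.9, 1.6)

From the two frames, the orange sphere sits at roughly (14.0, 1.4) before and (13.1, 3.0) after.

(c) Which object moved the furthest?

the cyan sphere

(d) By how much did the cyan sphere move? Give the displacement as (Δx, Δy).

(0.1, 3.1)

The cyan sphere started near (11.7, 4.9) and ended near (11.8, 8.0).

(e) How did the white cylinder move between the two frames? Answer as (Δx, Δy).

(2.0, 1.4)

The white cylinder was at about (10.1, 3.8) and moved to about (12.1, 5.2).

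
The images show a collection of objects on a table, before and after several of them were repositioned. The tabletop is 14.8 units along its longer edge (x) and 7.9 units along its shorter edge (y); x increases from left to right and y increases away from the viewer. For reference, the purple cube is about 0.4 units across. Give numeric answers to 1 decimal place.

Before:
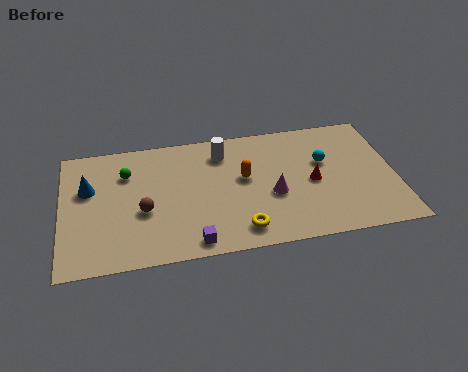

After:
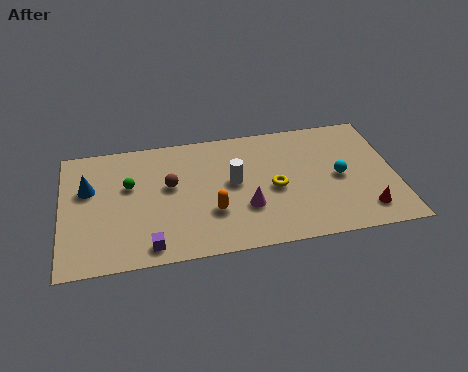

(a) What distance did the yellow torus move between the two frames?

2.8

The yellow torus was near (7.8, 1.3) before and (9.4, 3.6) after, so it travelled √(1.6² + 2.3²) ≈ 2.8 units.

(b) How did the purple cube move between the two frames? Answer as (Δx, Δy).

(-1.9, 0.1)

From the two frames, the purple cube sits at roughly (5.7, 0.9) before and (3.8, 1.0) after.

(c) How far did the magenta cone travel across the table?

1.3

From (9.3, 3.2) to (8.1, 2.6), the magenta cone covered √(1.2² + 0.6²) ≈ 1.3 units.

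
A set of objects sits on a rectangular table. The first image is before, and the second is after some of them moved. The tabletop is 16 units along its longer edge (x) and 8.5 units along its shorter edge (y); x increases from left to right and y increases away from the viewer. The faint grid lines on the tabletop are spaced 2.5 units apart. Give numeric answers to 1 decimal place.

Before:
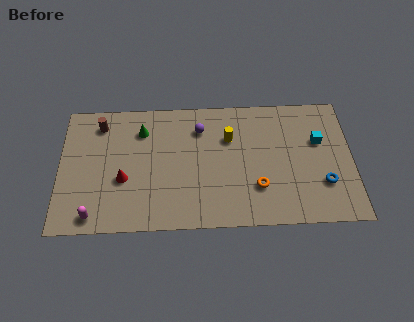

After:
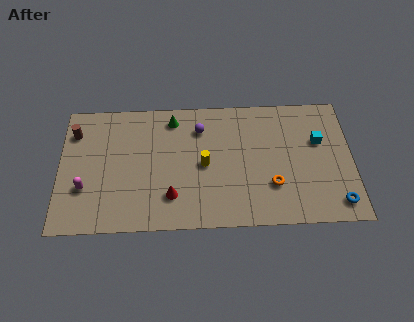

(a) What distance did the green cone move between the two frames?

1.8

From (4.5, 6.5) to (6.2, 7.2), the green cone covered √(1.7² + 0.7²) ≈ 1.8 units.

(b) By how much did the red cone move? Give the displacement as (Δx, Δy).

(2.6, -1.2)

The red cone was at about (3.5, 3.3) and moved to about (6.1, 2.1).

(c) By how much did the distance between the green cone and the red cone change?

+1.7

Before: roughly 3.4 units apart; after: 5.1. That's 1.7 units further apart.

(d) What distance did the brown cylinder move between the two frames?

1.5

The brown cylinder moved from about (2.2, 7.0) to (0.8, 6.5), a distance of √(1.4² + 0.5²) ≈ 1.5.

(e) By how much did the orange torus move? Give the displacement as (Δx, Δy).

(0.8, 0.1)

From the two frames, the orange torus sits at roughly (10.8, 2.5) before and (11.6, 2.6) after.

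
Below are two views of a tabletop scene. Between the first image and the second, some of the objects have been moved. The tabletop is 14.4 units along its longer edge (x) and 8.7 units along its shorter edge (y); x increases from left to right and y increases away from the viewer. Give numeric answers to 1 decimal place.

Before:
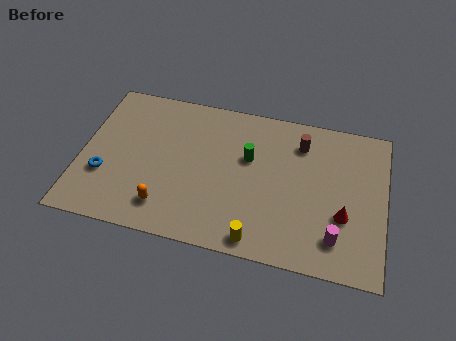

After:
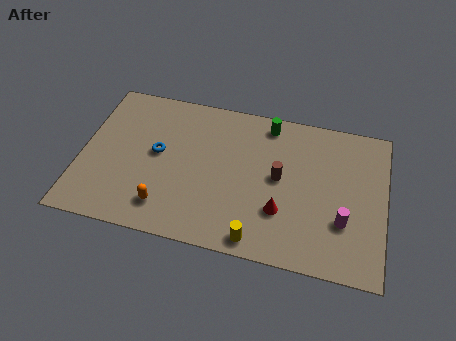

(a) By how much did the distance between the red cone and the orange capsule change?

-2.9

The distance was about 8.4 in the first image and 5.5 in the second, so they moved 2.9 units closer together.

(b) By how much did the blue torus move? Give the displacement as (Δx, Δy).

(2.4, 1.8)

From the two frames, the blue torus sits at roughly (1.2, 2.9) before and (3.6, 4.7) after.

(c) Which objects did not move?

the orange capsule and the yellow cylinder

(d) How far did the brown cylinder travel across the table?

2.4

The brown cylinder was near (10.3, 6.8) before and (9.4, 4.6) after, so it travelled √(0.9² + 2.2²) ≈ 2.4 units.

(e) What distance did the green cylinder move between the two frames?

2.3

The green cylinder was near (7.9, 5.4) before and (8.7, 7.6) after, so it travelled √(0.8² + 2.2²) ≈ 2.3 units.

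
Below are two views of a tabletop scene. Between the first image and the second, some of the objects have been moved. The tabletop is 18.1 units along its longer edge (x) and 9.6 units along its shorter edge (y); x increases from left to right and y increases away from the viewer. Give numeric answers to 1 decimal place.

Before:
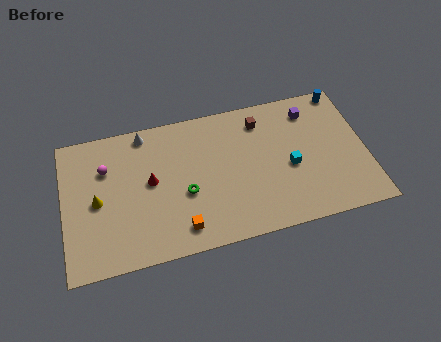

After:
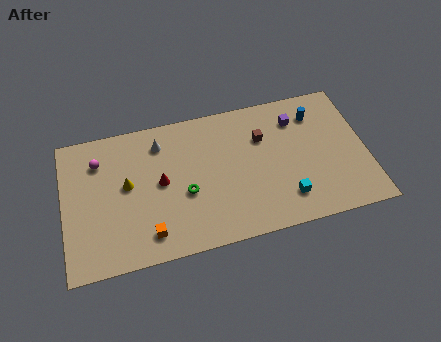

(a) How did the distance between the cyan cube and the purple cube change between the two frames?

+1.5

The distance was about 3.9 in the first image and 5.4 in the second, so they moved 1.5 units further apart.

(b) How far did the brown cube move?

1.2

The brown cube was near (12.0, 7.8) before and (12.0, 6.6) after, so it travelled √(0.0² + 1.2²) ≈ 1.2 units.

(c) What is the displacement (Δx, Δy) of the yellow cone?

(1.8, 0.7)

From the two frames, the yellow cone sits at roughly (2.0, 4.6) before and (3.8, 5.3) after.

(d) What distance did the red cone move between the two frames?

0.6

The red cone was near (5.2, 5.2) before and (5.8, 5.0) after, so it travelled √(0.6² + 0.2²) ≈ 0.6 units.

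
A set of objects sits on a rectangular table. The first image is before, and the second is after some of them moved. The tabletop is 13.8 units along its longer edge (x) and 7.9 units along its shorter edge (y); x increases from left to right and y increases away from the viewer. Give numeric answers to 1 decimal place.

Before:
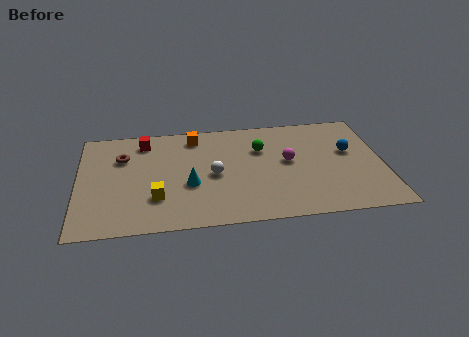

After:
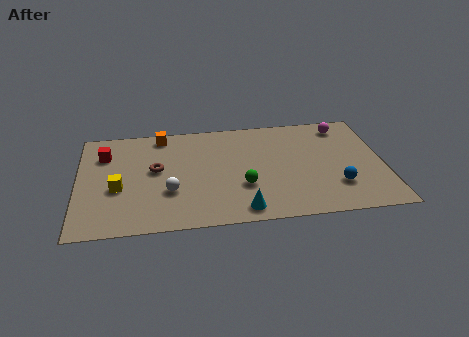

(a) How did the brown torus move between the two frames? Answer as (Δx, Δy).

(1.5, -1.1)

The brown torus started near (2.0, 5.5) and ended near (3.5, 4.4).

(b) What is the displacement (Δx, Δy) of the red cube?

(-1.8, -0.8)

From the two frames, the red cube sits at roughly (3.0, 6.6) before and (1.2, 5.8) after.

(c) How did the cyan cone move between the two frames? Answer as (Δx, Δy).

(2.3, -2.1)

From the two frames, the cyan cone sits at roughly (5.0, 3.1) before and (7.3, 1.0) after.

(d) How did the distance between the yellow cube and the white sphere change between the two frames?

-0.6

They were about 3.0 units apart before and 2.4 after — 0.6 units closer together.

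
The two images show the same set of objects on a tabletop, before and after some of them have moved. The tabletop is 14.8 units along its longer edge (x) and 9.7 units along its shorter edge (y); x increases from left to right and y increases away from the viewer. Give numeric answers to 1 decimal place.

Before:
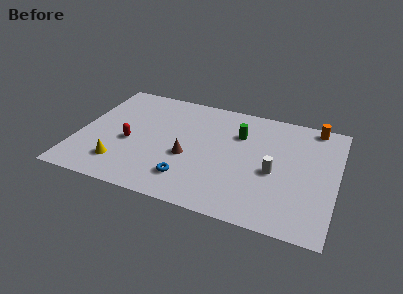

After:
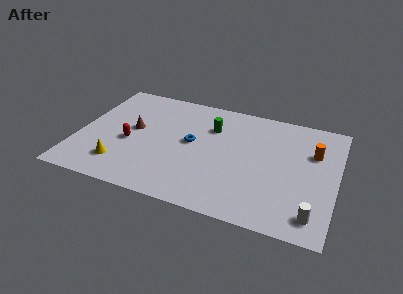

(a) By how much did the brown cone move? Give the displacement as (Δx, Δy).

(-3.3, 1.4)

The brown cone was at about (6.4, 3.9) and moved to about (3.1, 5.3).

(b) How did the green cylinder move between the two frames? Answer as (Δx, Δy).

(-1.6, 0.1)

The green cylinder was at about (9.1, 6.8) and moved to about (7.5, 6.9).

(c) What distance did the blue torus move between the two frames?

3.1

From (6.6, 2.1) to (6.5, 5.2), the blue torus covered √(0.1² + 3.1²) ≈ 3.1 units.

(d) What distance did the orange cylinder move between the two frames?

2.3

From (13.3, 8.8) to (13.4, 6.5), the orange cylinder covered √(0.1² + 2.3²) ≈ 2.3 units.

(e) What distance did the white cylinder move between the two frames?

3.6

The white cylinder was near (11.3, 4.2) before and (13.7, 1.5) after, so it travelled √(2.4² + 2.7²) ≈ 3.6 units.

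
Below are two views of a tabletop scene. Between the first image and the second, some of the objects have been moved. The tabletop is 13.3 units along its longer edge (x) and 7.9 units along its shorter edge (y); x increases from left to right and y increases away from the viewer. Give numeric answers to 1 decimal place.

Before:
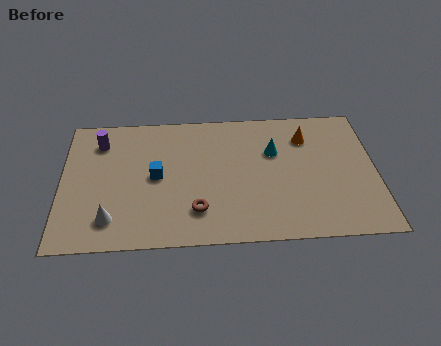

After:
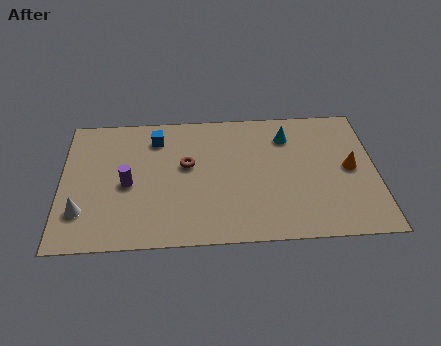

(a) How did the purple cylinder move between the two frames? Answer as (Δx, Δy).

(1.2, -2.6)

The purple cylinder started near (1.6, 6.2) and ended near (2.8, 3.6).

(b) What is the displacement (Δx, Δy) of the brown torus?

(-0.4, 2.7)

The brown torus started near (5.7, 1.9) and ended near (5.3, 4.6).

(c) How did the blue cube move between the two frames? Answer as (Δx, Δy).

(0.0, 2.3)

The blue cube was at about (4.0, 4.0) and moved to about (4.0, 6.3).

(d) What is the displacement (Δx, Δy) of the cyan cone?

(0.6, 0.9)

From the two frames, the cyan cone sits at roughly (9.0, 5.2) before and (9.6, 6.1) after.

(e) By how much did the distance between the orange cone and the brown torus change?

+0.7

They were about 6.2 units apart before and 6.9 after — 0.7 units further apart.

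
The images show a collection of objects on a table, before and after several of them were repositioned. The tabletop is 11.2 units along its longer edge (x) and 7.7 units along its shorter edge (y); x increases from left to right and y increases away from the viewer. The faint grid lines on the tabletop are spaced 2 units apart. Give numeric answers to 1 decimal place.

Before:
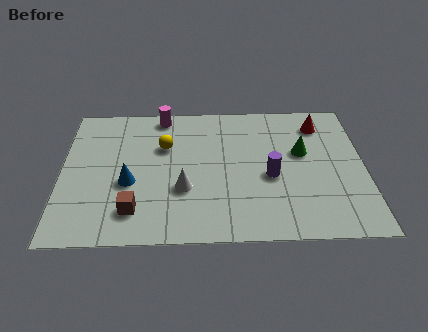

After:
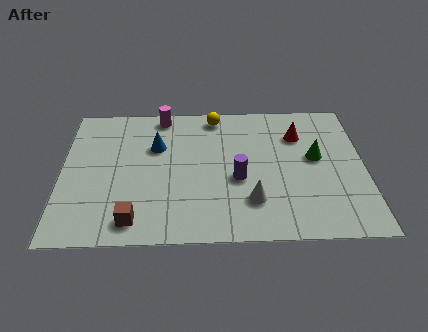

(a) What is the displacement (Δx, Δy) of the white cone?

(2.5, -0.7)

The white cone started near (4.5, 2.7) and ended near (7.0, 2.0).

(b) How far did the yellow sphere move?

2.5

From (3.8, 5.1) to (5.7, 6.8), the yellow sphere covered √(1.9² + 1.7²) ≈ 2.5 units.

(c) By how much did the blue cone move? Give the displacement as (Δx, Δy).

(1.0, 2.0)

The blue cone started near (2.5, 3.1) and ended near (3.5, 5.1).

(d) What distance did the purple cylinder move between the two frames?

1.2

The purple cylinder moved from about (7.7, 3.3) to (6.5, 3.2), a distance of √(1.2² + 0.1²) ≈ 1.2.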